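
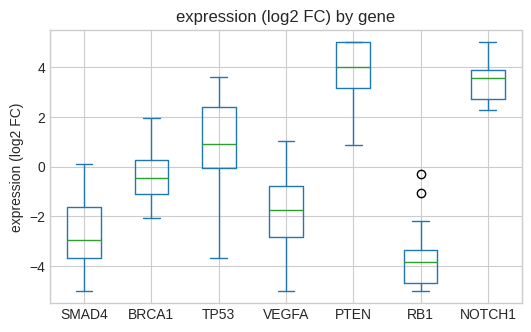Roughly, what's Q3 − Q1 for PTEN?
≈ 2

Q3 ≈ 5, Q1 ≈ 3; IQR ≈ 2.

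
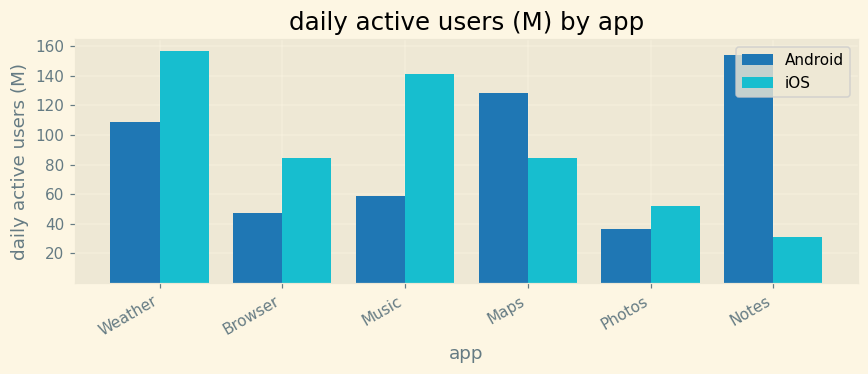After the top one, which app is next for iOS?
Music

Top 3 for iOS: Weather ≈ 160, Music ≈ 140, Browser ≈ 80.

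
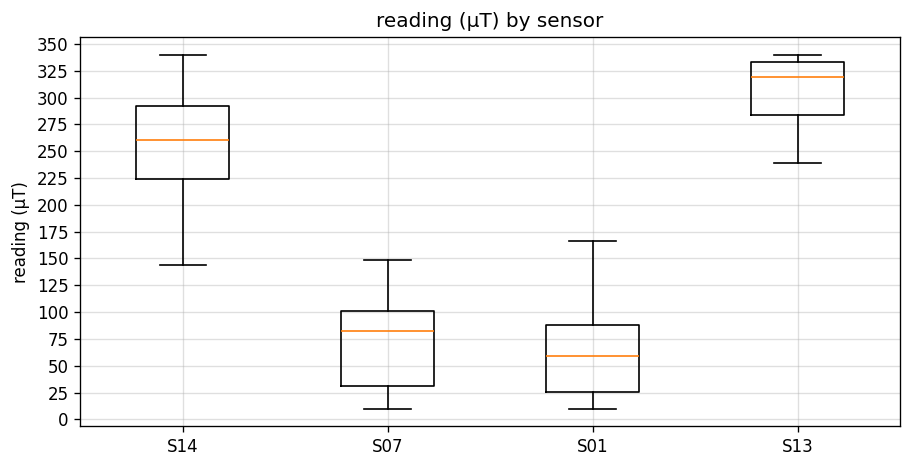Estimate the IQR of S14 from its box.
Q3 ≈ 300, Q1 ≈ 225; IQR ≈ 75.

≈ 75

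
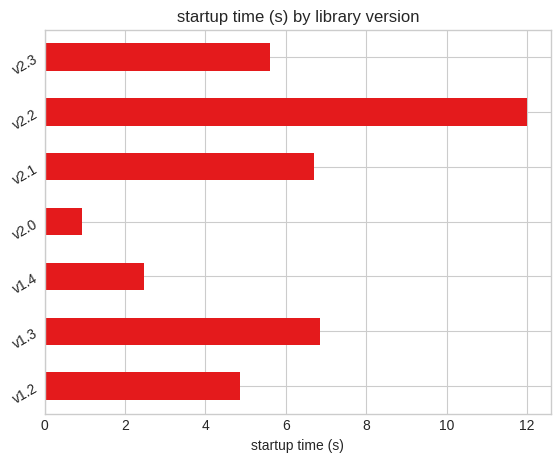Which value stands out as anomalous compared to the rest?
v2.2

v2.2 ≈ 12; the rest sit between ≈ 1 and ≈ 7.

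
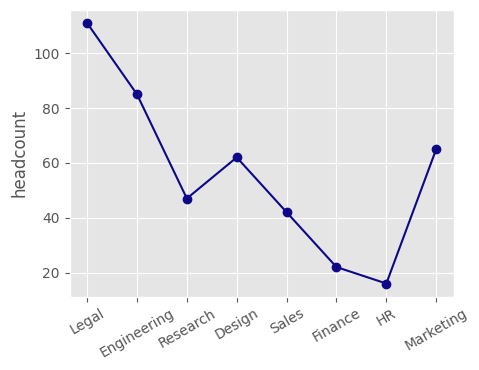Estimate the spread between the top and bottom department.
Max Legal ≈ 110, min HR ≈ 20; range ≈ 90.

≈ 90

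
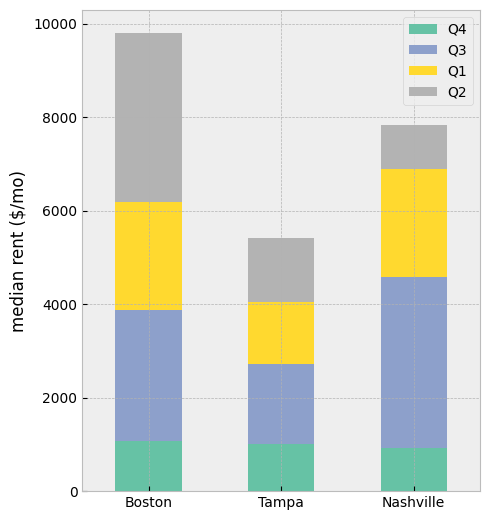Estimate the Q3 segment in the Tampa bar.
≈ 2000

Q3 top ≈ 3000, bottom ≈ 1000; segment ≈ 2000.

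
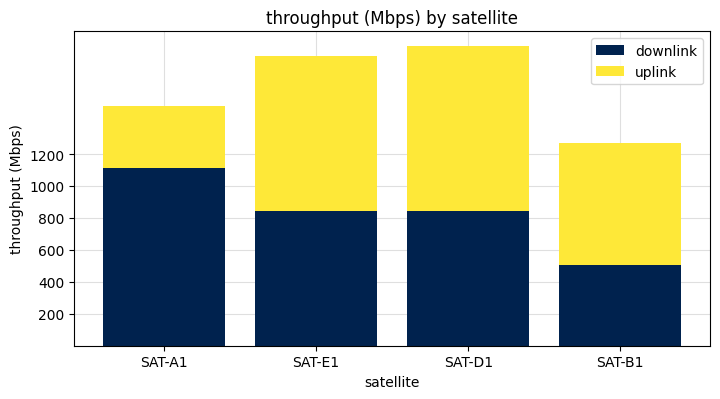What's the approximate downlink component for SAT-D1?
downlink top ≈ 800, bottom ≈ 0; segment ≈ 800.

≈ 800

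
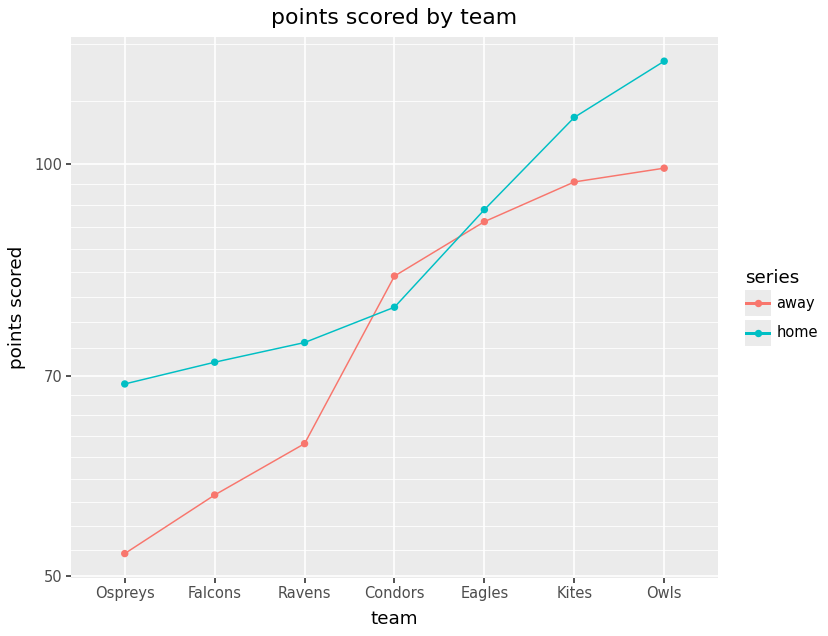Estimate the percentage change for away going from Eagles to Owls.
≈ +11.1%

Eagles ≈ 90, Owls ≈ 100; (100 − 90) / 90 ≈ +11.1%.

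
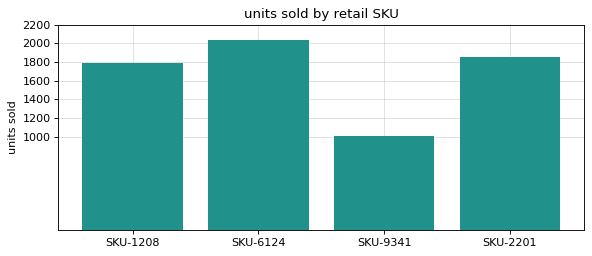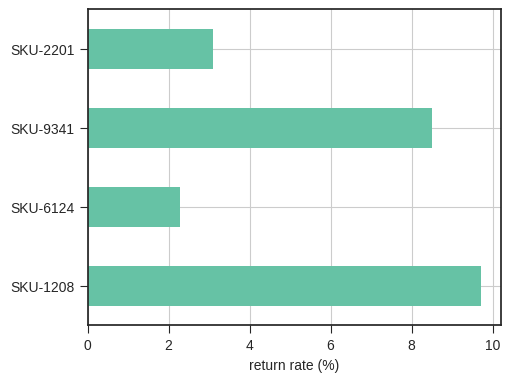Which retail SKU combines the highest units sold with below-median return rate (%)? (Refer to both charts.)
SKU-6124

Chart 2 median return rate (%) ≈ 6; below-median retail SKUs: SKU-6124, SKU-2201. Among those, SKU-6124 has the highest units sold (≈ 2000).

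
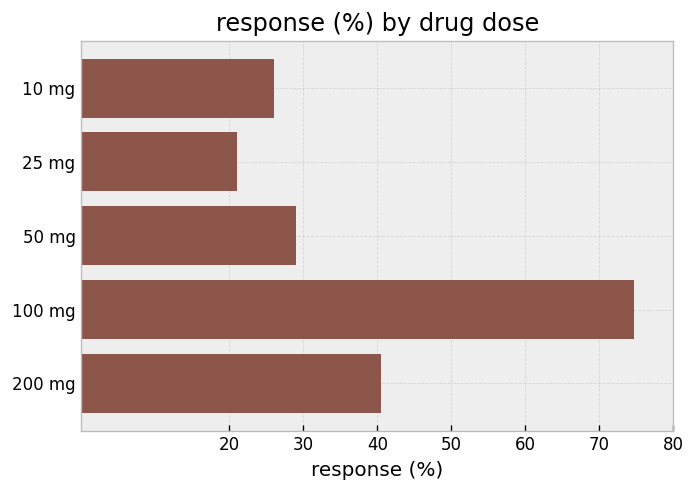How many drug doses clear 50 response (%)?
Above 50: 100 mg.

1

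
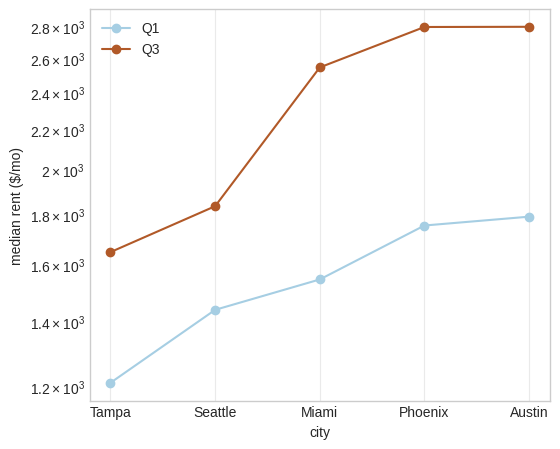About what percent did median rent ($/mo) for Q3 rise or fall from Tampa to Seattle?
≈ +12.5%

Tampa ≈ 1600, Seattle ≈ 1800; (1800 − 1600) / 1600 ≈ +12.5%.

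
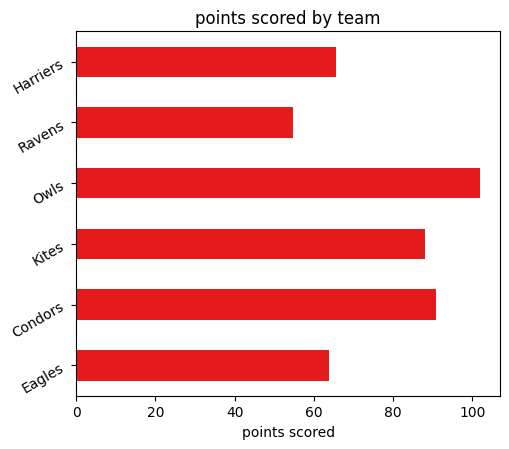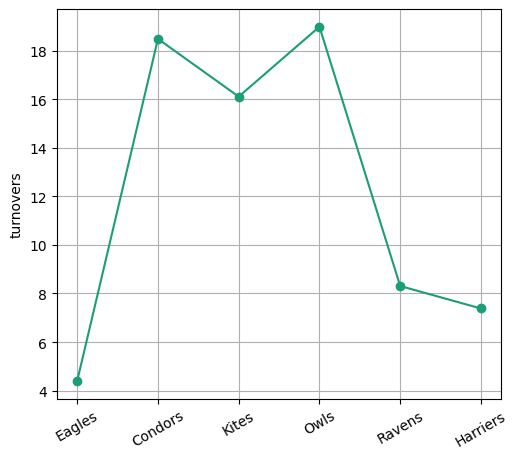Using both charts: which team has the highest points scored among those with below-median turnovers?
Chart 2 median turnovers ≈ 12; below-median teams: Eagles, Ravens, Harriers. Among those, Harriers has the highest points scored (≈ 70).

Harriers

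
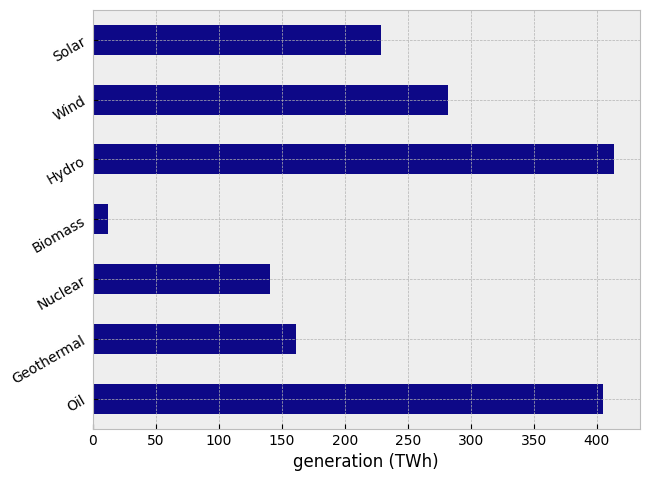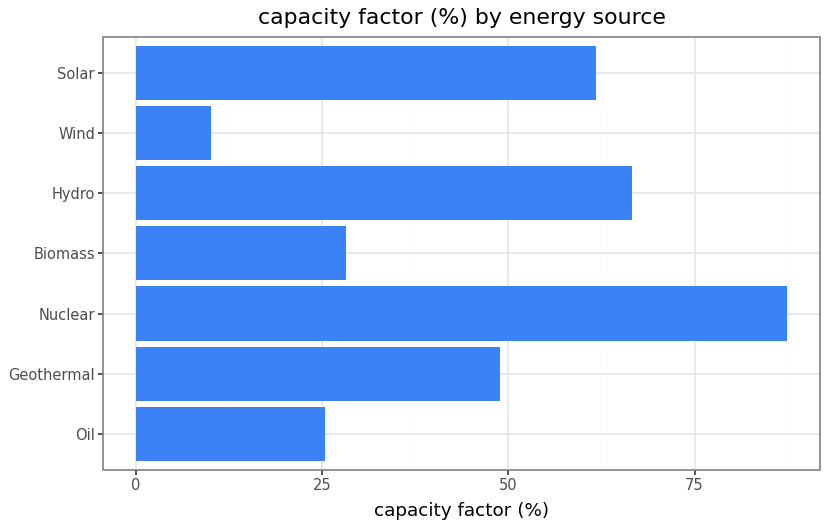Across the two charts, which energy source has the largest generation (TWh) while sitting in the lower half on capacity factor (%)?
Chart 2 median capacity factor (%) ≈ 50; below-median energy sources: Oil, Biomass, Wind. Among those, Oil has the highest generation (TWh) (≈ 400).

Oil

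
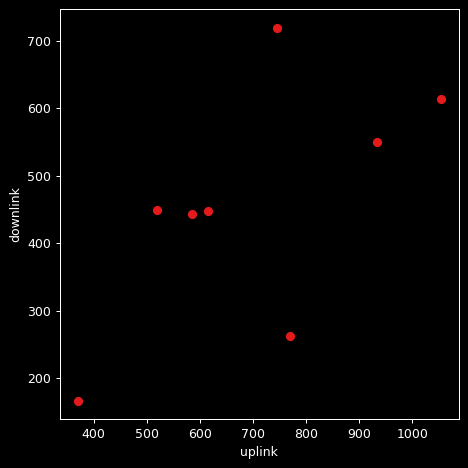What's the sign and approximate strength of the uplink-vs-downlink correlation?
Points are positively correlated; moderate (|r| ≈ 0.6).

positive, moderate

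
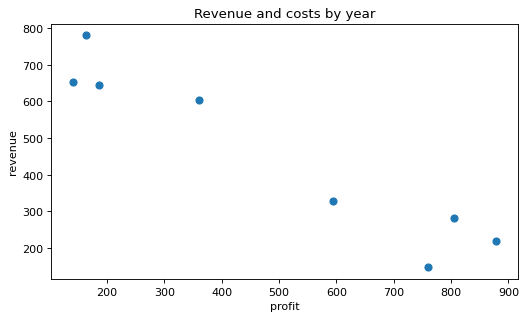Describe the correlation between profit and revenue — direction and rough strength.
Points are negatively correlated; strong (|r| ≈ 1.0).

negative, strong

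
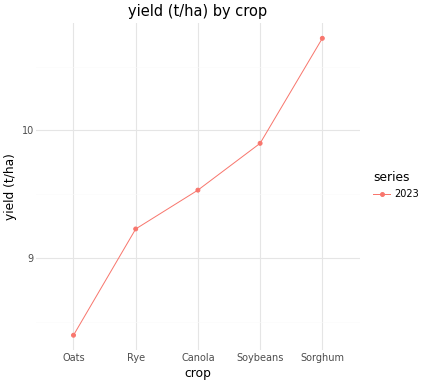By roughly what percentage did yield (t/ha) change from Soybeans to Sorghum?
Soybeans ≈ 9.8, Sorghum ≈ 10.8; (10.8 − 9.8) / 9.8 ≈ +10.2%.

≈ +10.2%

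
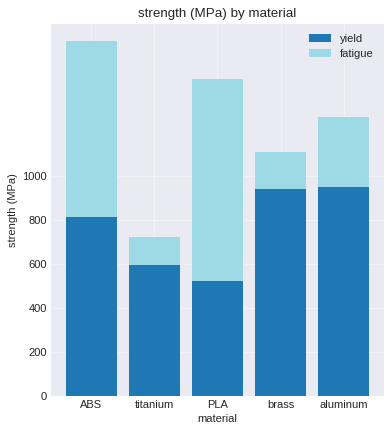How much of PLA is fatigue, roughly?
≈ 800

fatigue top ≈ 1400, bottom ≈ 600; segment ≈ 800.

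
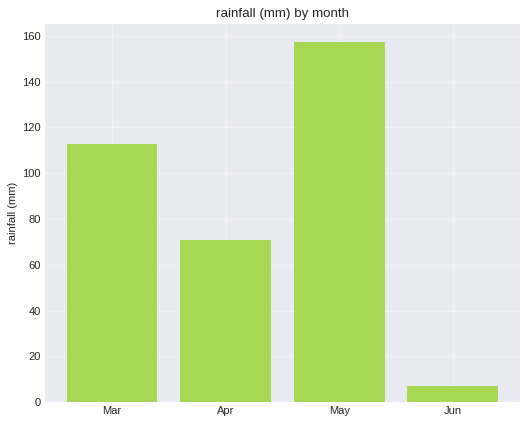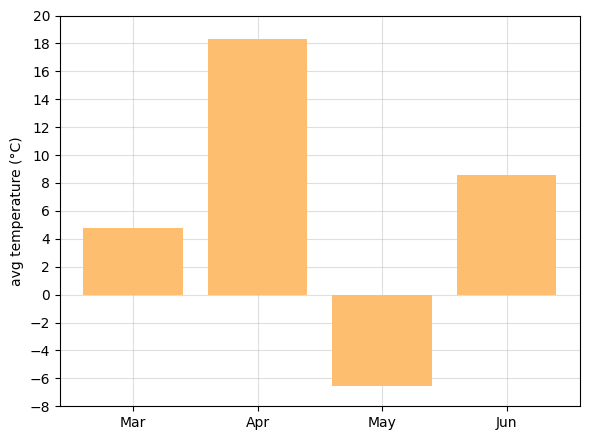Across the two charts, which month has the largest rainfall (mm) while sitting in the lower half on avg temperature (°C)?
May

Chart 2 median avg temperature (°C) ≈ 6; below-median months: Mar, May. Among those, May has the highest rainfall (mm) (≈ 160).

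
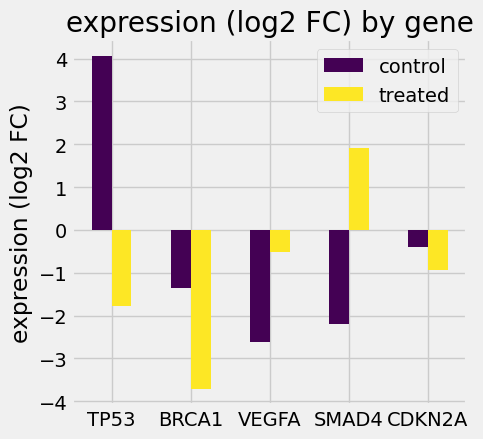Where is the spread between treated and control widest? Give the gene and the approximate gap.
TP53: treated ≈ -2, control ≈ 4 → gap ≈ 6. Next-largest (SMAD4) is only ≈ 4.

TP53, ≈ 6 log2 FC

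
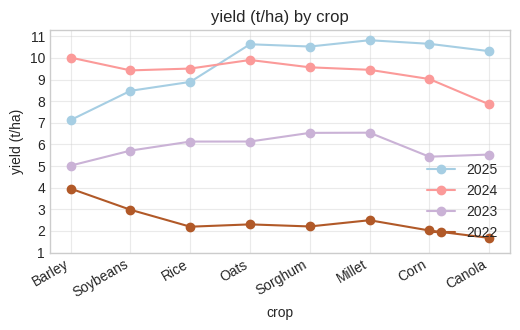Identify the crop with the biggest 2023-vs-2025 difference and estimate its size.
Corn, ≈ 6 t/ha

Corn: 2023 ≈ 5, 2025 ≈ 11 → gap ≈ 6. Next-largest (Canola) is only ≈ 4.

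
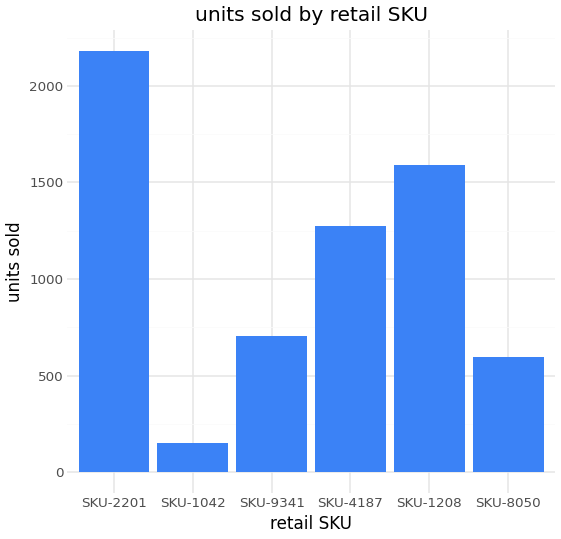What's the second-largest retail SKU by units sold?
Top 3: SKU-2201 ≈ 2200, SKU-1208 ≈ 1600, SKU-4187 ≈ 1200.

SKU-1208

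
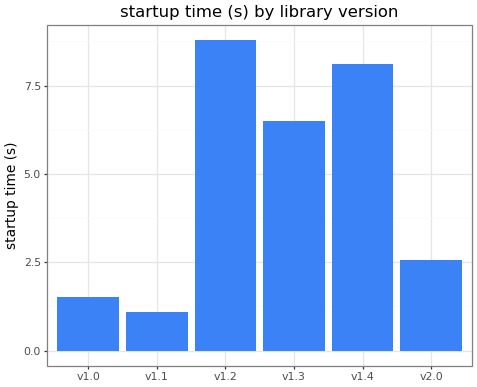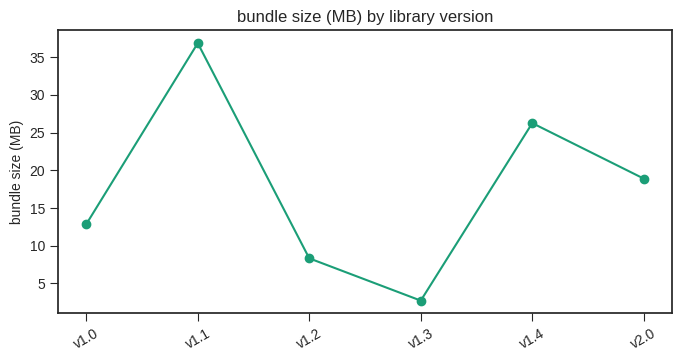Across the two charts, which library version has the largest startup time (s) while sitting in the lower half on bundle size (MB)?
Chart 2 median bundle size (MB) ≈ 15; below-median library versions: v1.0, v1.2, v1.3. Among those, v1.2 has the highest startup time (s) (≈ 9).

v1.2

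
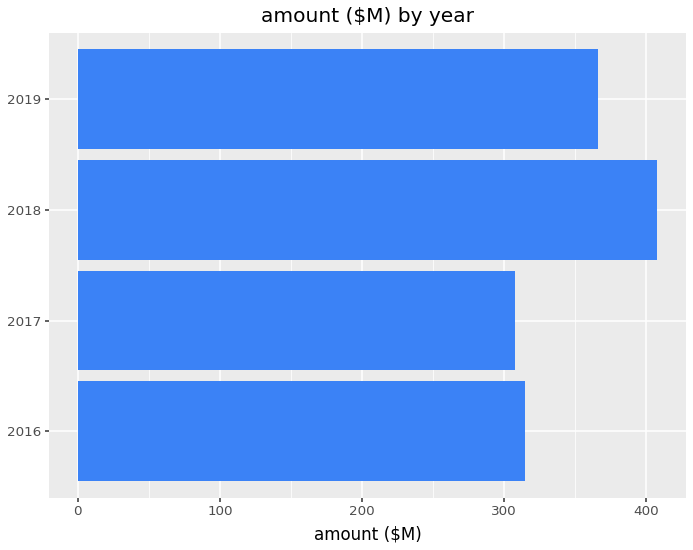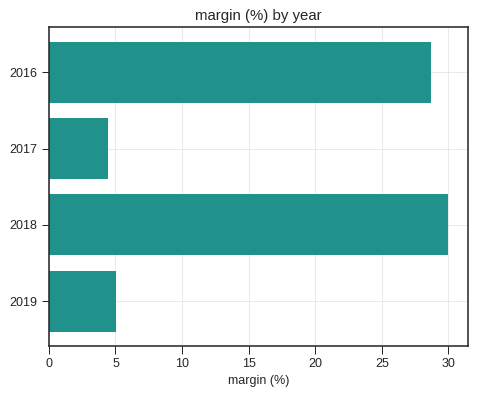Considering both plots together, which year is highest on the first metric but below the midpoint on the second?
Chart 2 median margin (%) ≈ 15; below-median years: 2017, 2019. Among those, 2019 has the highest amount ($M) (≈ 350).

2019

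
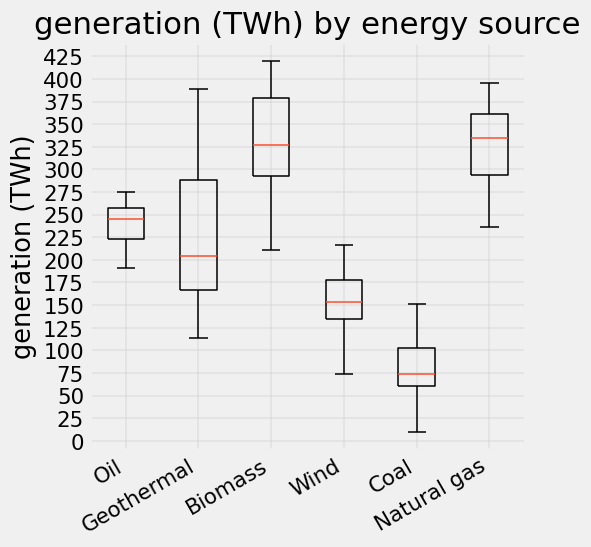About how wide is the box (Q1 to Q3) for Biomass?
Q3 ≈ 375, Q1 ≈ 300; IQR ≈ 75.

≈ 75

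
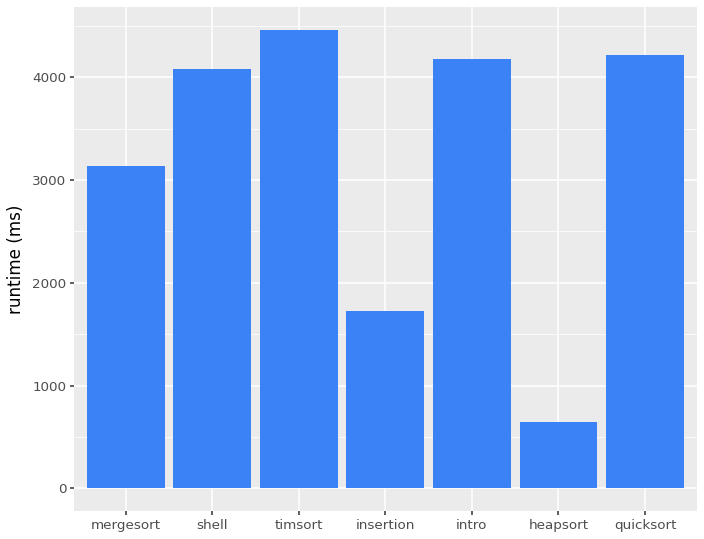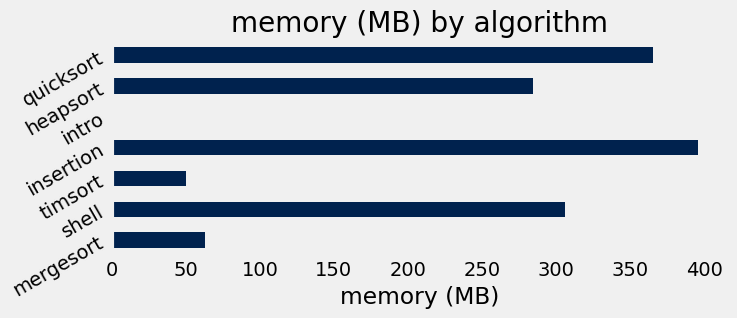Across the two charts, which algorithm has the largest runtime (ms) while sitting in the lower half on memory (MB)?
timsort

Chart 2 median memory (MB) ≈ 300; below-median algorithms: mergesort, timsort, intro. Among those, timsort has the highest runtime (ms) (≈ 4500).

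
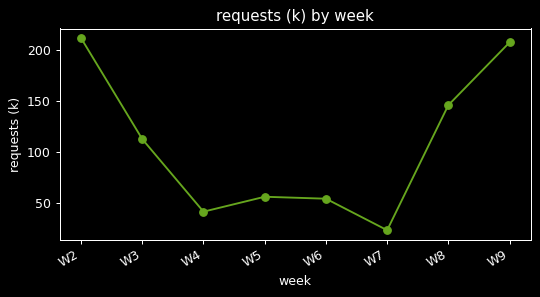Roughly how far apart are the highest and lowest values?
≈ 200

Max W2 ≈ 220, min W7 ≈ 20; range ≈ 200.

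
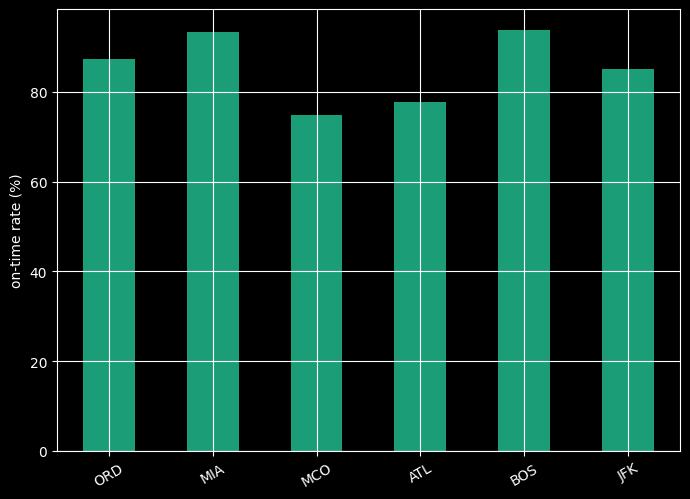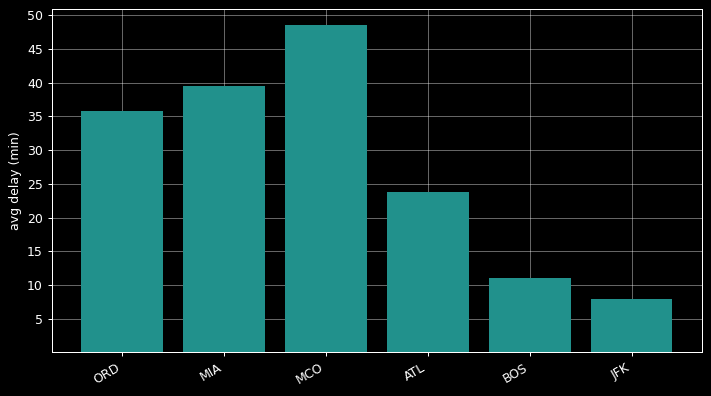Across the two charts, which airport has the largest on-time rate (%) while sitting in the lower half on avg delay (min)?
Chart 2 median avg delay (min) ≈ 30; below-median airports: ATL, BOS, JFK. Among those, BOS has the highest on-time rate (%) (≈ 90).

BOS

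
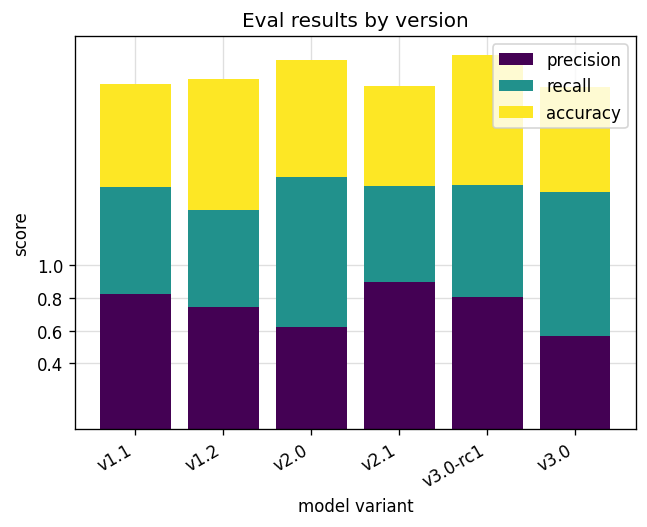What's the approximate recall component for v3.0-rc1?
≈ 0.6

recall top ≈ 1.4, bottom ≈ 0.8; segment ≈ 0.6.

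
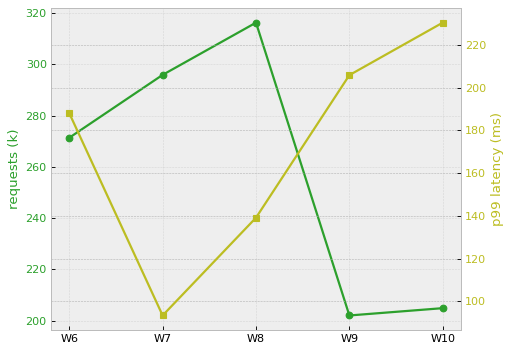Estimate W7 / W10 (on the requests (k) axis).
W7 ≈ 300, W10 ≈ 200; 300/200 ≈ 1.5.

≈ 1.5×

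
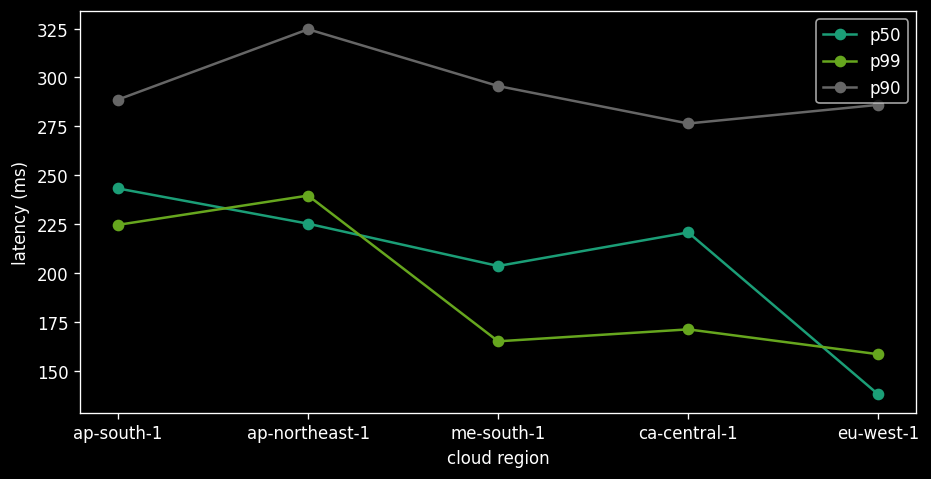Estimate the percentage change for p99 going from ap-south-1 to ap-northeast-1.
≈ +9.1%

ap-south-1 ≈ 220, ap-northeast-1 ≈ 240; (240 − 220) / 220 ≈ +9.1%.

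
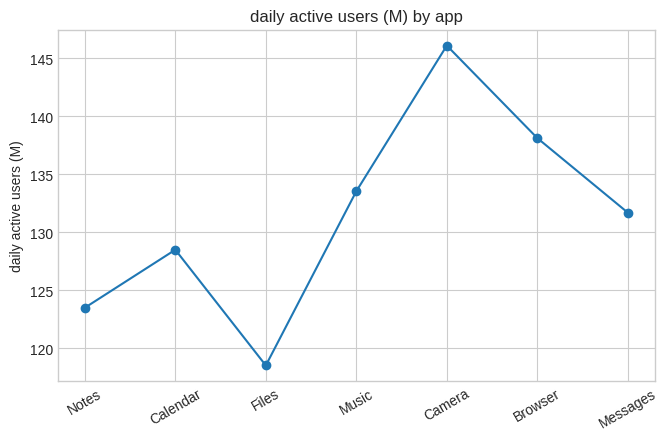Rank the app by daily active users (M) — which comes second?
Top 3: Camera ≈ 145, Browser ≈ 140, Music ≈ 135.

Browser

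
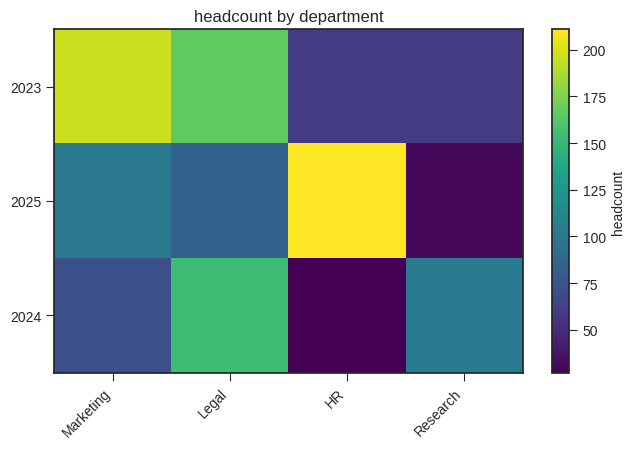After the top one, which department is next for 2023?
Top 3 for 2023: Marketing ≈ 200, Legal ≈ 160, Research ≈ 60.

Legal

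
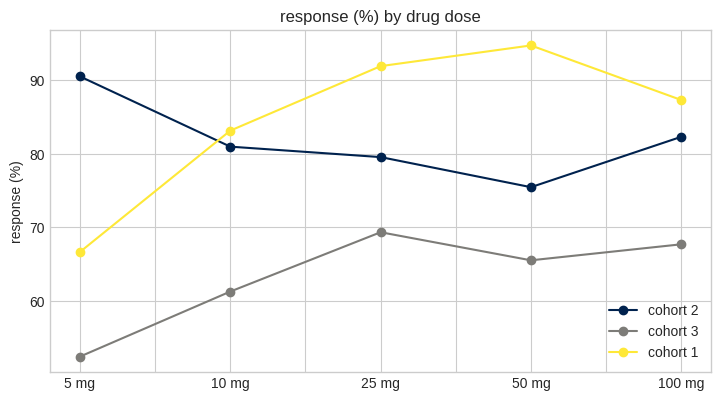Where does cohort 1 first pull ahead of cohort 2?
10 mg

5 mg: cohort 1 ≈ 65 vs cohort 2 ≈ 90 (not yet); 10 mg: cohort 1 ≈ 85 vs cohort 2 ≈ 80 (first crossover).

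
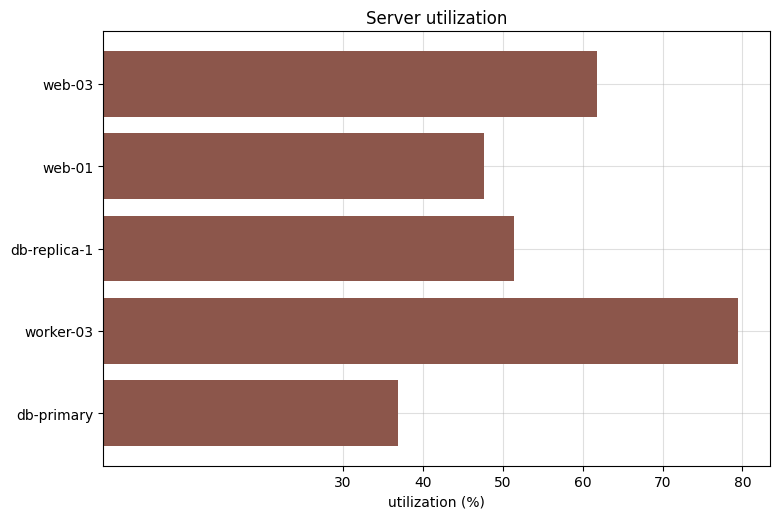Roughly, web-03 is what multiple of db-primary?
≈ 1.5×

web-03 ≈ 60, db-primary ≈ 40; 60/40 ≈ 1.5.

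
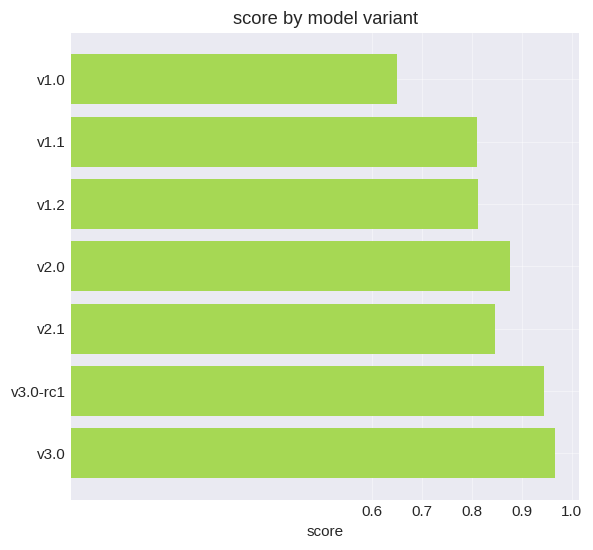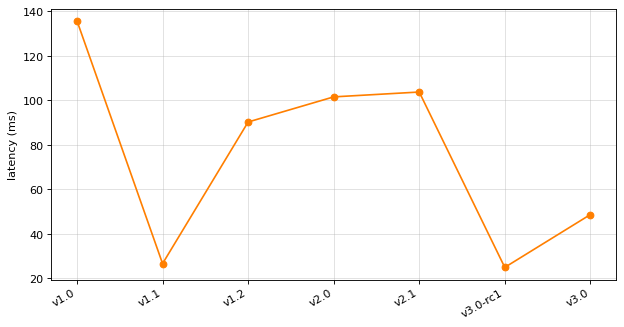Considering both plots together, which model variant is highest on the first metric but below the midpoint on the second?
Chart 2 median latency (ms) ≈ 100; below-median model variants: v1.1, v3.0-rc1, v3.0. Among those, v3.0 has the highest score (≈ 1).

v3.0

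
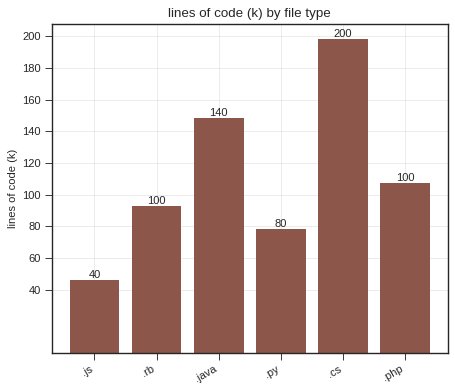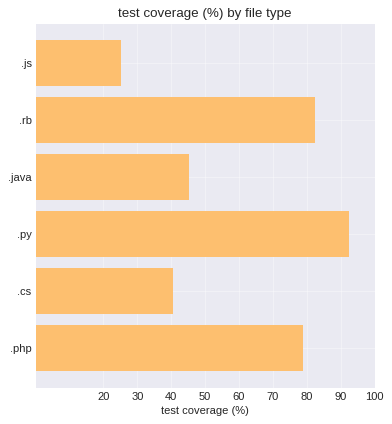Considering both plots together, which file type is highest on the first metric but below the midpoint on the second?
.cs

Chart 2 median test coverage (%) ≈ 60; below-median file types: .js, .java, .cs. Among those, .cs has the highest lines of code (k) (≈ 200).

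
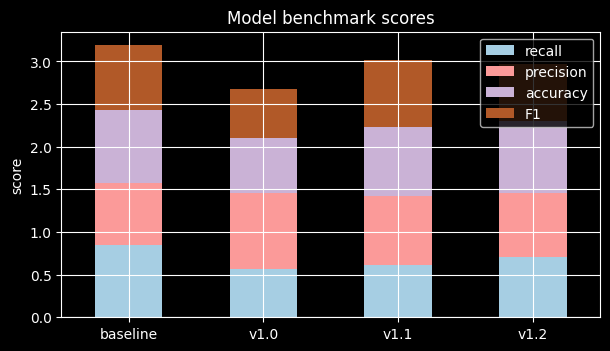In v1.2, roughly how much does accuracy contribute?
accuracy top ≈ 2.5, bottom ≈ 1.5; segment ≈ 1.0.

≈ 1.0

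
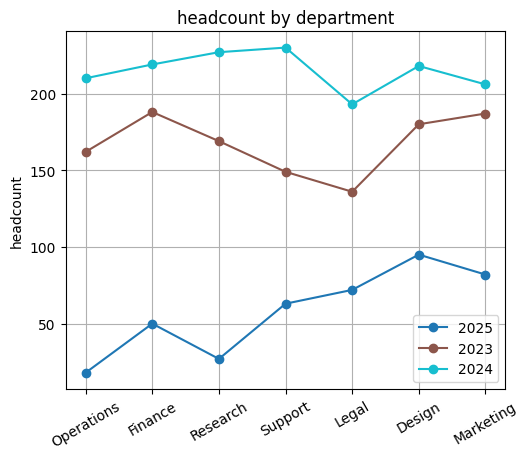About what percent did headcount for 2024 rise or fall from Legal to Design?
Legal ≈ 200, Design ≈ 220; (220 − 200) / 200 ≈ +10%.

≈ +10%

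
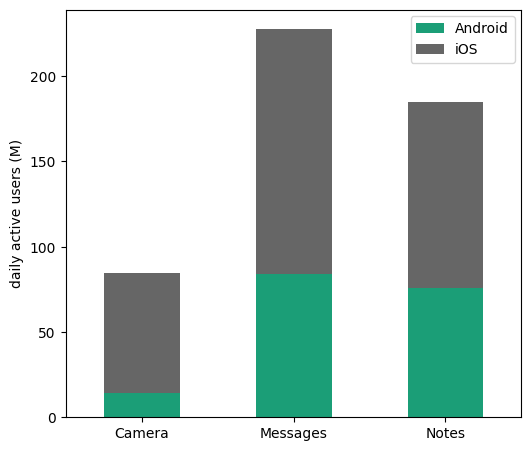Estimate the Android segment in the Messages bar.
≈ 80

Android top ≈ 80, bottom ≈ 0; segment ≈ 80.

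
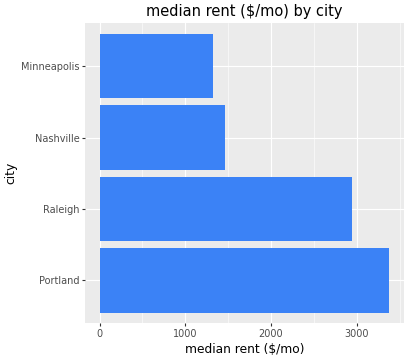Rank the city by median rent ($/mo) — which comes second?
Raleigh

Top 3: Portland ≈ 3500, Raleigh ≈ 3000, Nashville ≈ 1500.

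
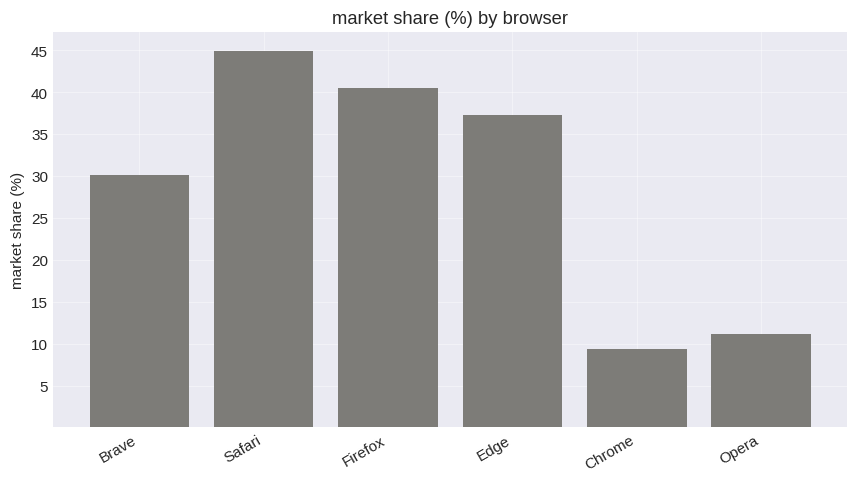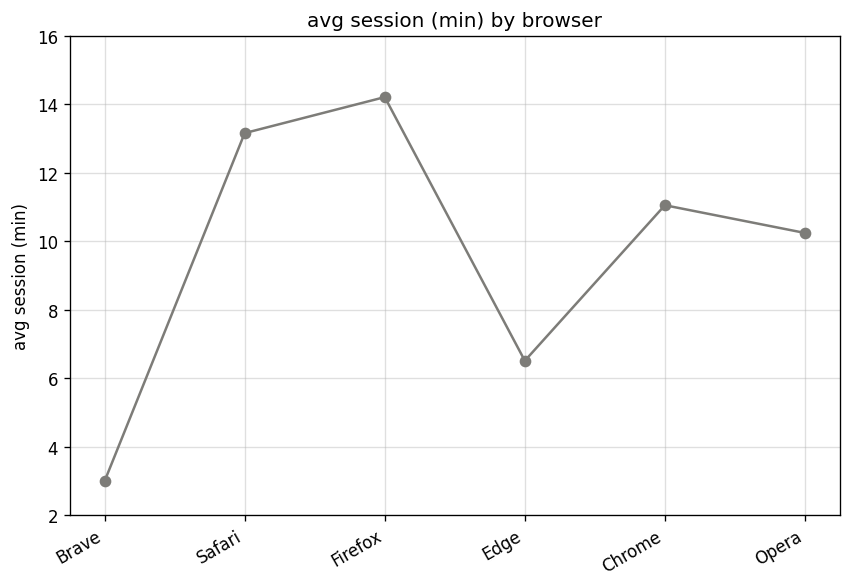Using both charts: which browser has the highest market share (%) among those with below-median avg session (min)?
Chart 2 median avg session (min) ≈ 10; below-median browsers: Brave, Edge, Opera. Among those, Edge has the highest market share (%) (≈ 35).

Edge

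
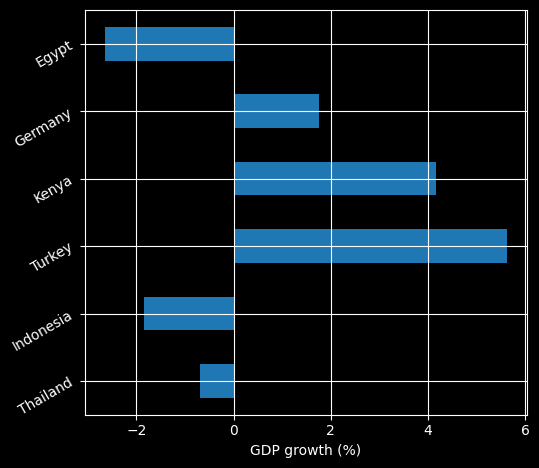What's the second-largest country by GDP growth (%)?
Kenya

Top 3: Turkey ≈ 6, Kenya ≈ 4, Germany ≈ 2.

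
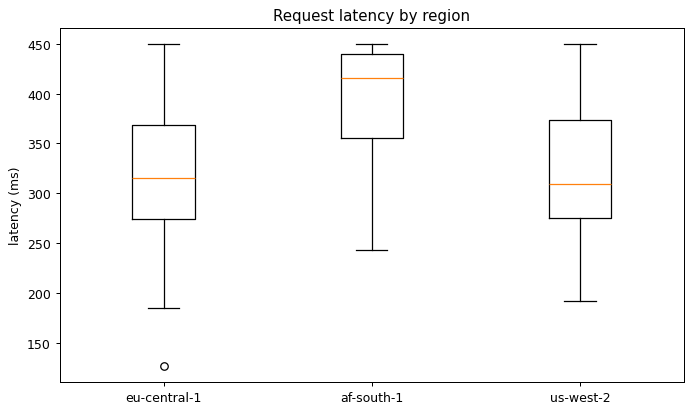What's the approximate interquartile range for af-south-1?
≈ 80

Q3 ≈ 440, Q1 ≈ 360; IQR ≈ 80.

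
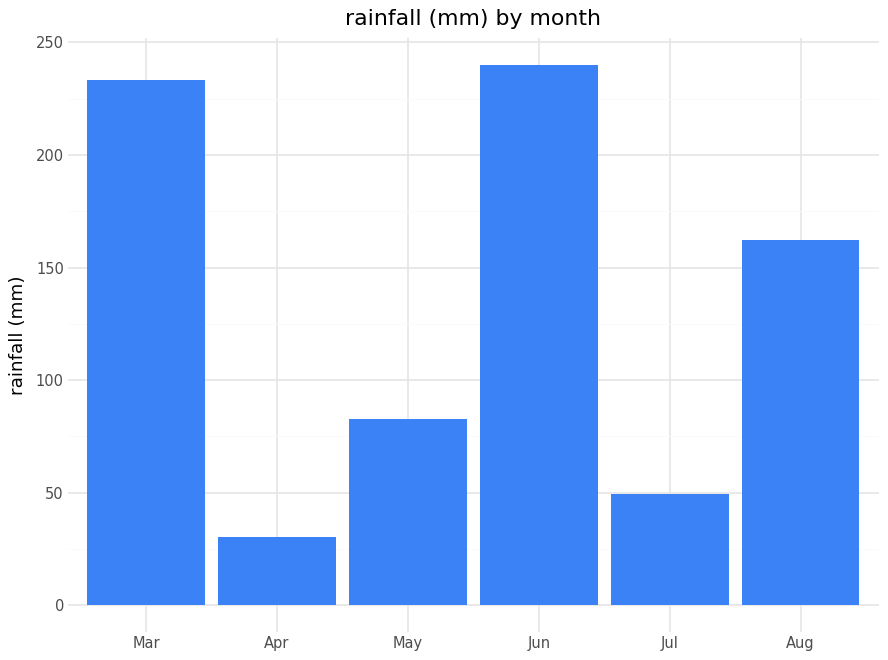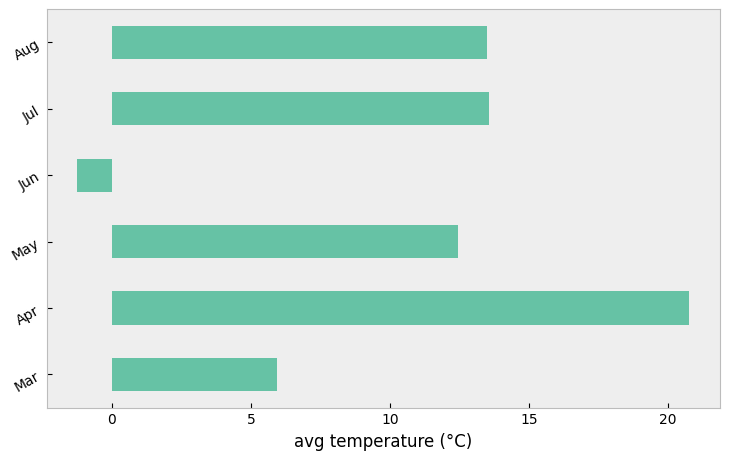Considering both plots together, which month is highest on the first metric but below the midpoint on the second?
Jun

Chart 2 median avg temperature (°C) ≈ 12; below-median months: Mar, May, Jun. Among those, Jun has the highest rainfall (mm) (≈ 250).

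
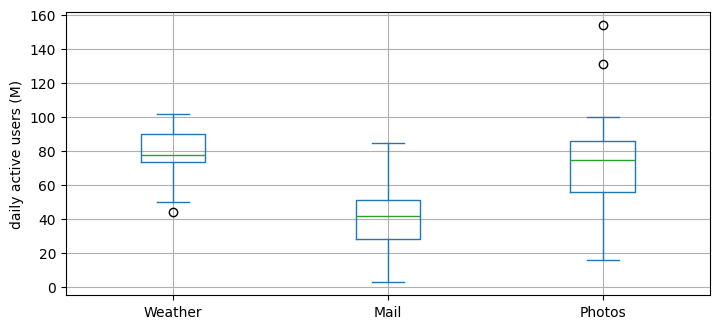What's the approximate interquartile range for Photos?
≈ 30

Q3 ≈ 85, Q1 ≈ 55; IQR ≈ 30.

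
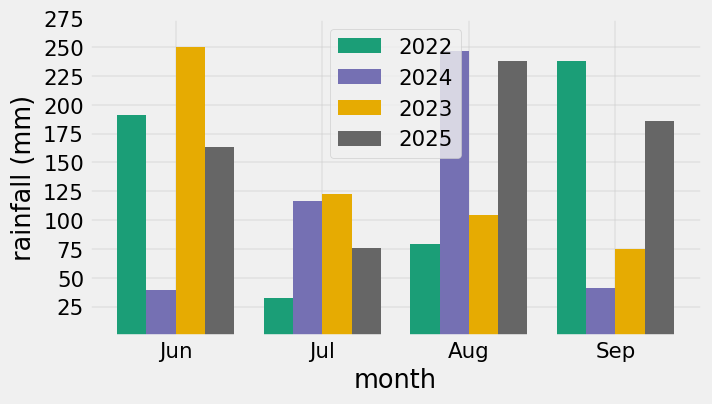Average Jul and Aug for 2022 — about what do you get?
(25 + 75) / 2 ≈ 50.

≈ 50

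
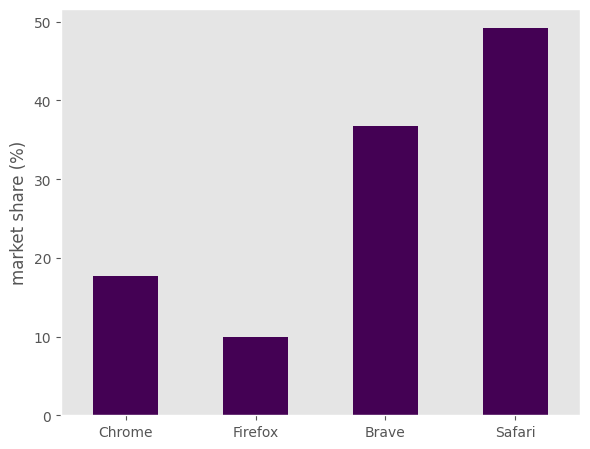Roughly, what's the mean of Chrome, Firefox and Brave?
≈ 22

(20 + 10 + 35) / 3 ≈ 22.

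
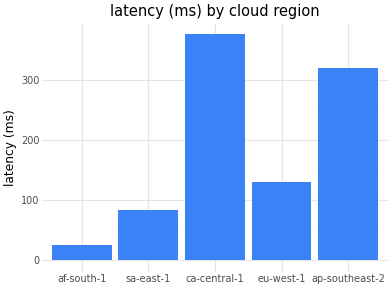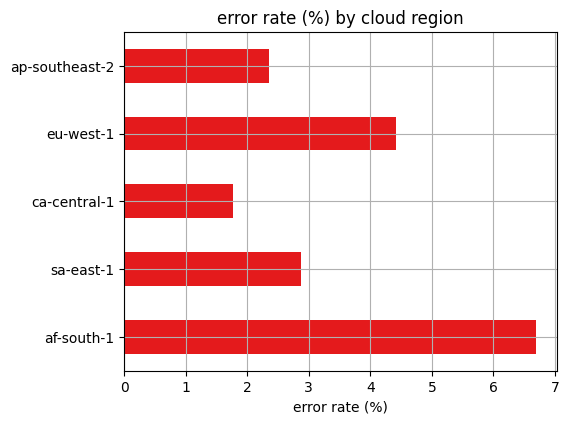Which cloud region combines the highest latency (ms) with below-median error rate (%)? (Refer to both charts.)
ca-central-1

Chart 2 median error rate (%) ≈ 3; below-median cloud regions: ca-central-1, ap-southeast-2. Among those, ca-central-1 has the highest latency (ms) (≈ 400).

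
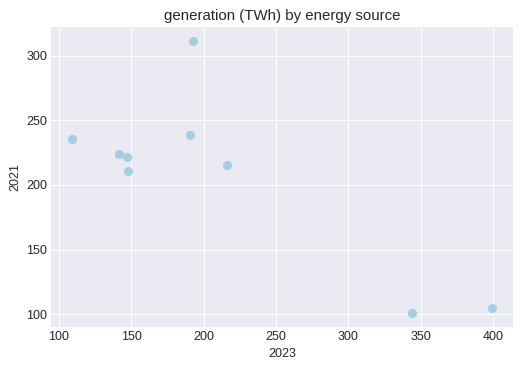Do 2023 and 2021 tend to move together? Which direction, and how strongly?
Points are negatively correlated; strong (|r| ≈ 0.8).

negative, strong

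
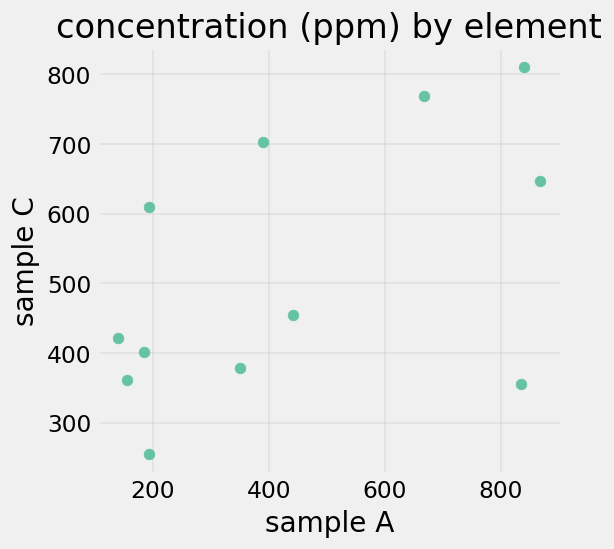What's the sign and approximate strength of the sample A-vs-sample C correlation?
positive, moderate

Points are positively correlated; moderate (|r| ≈ 0.5).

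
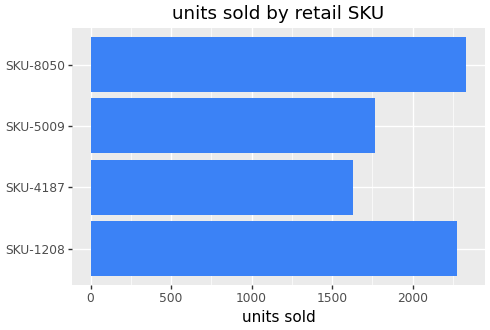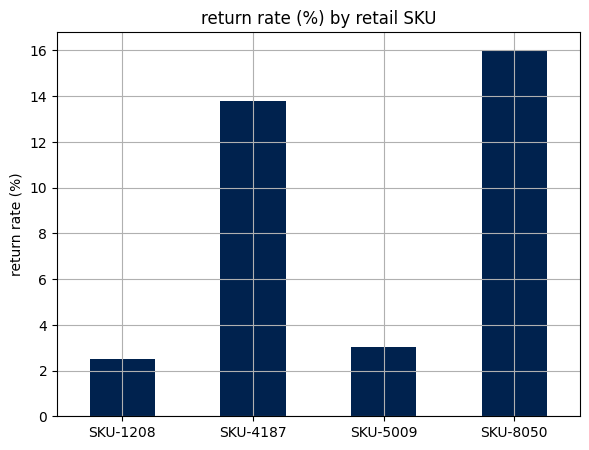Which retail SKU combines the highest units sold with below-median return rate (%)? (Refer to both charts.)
Chart 2 median return rate (%) ≈ 8; below-median retail SKUs: SKU-1208, SKU-5009. Among those, SKU-1208 has the highest units sold (≈ 2500).

SKU-1208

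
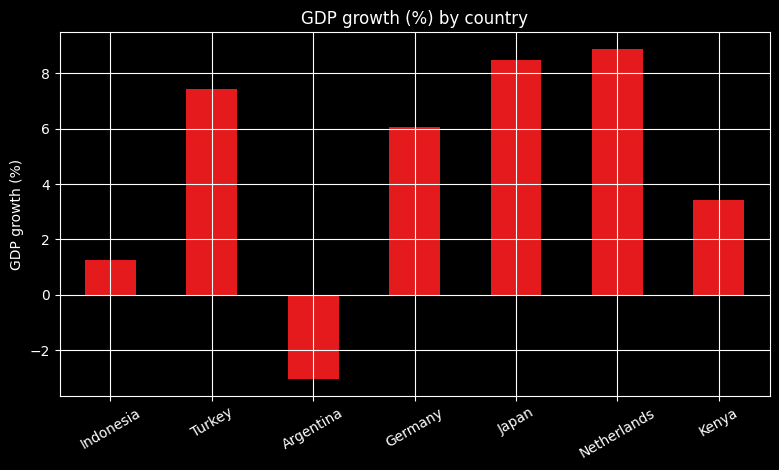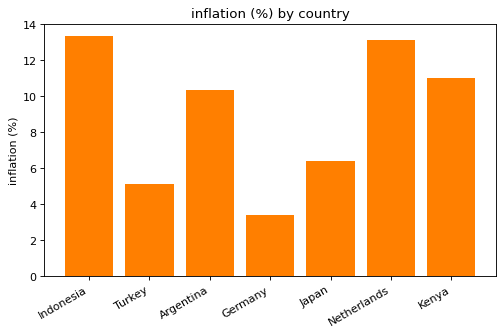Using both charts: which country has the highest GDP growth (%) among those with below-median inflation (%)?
Japan

Chart 2 median inflation (%) ≈ 10; below-median countries: Turkey, Germany, Japan. Among those, Japan has the highest GDP growth (%) (≈ 8).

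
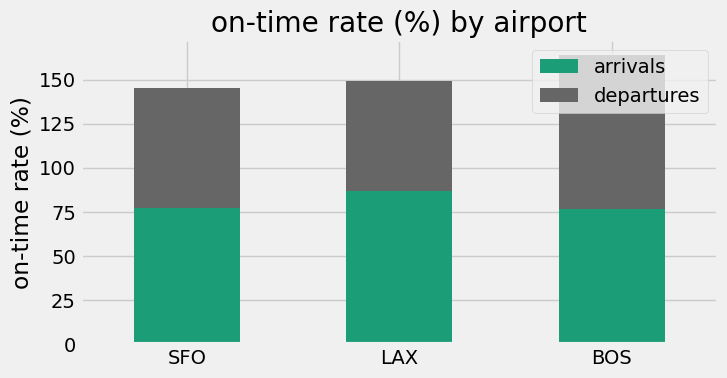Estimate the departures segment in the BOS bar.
≈ 80

departures top ≈ 160, bottom ≈ 80; segment ≈ 80.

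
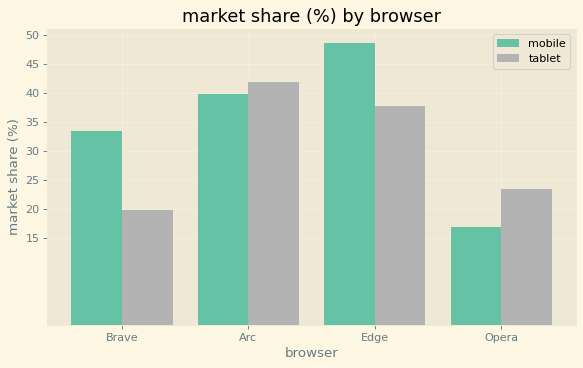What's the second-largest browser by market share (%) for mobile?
Top 3 for mobile: Edge ≈ 50, Arc ≈ 40, Brave ≈ 35.

Arc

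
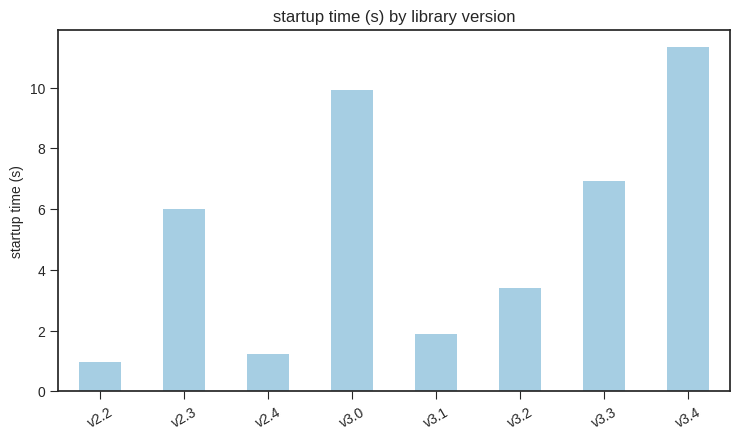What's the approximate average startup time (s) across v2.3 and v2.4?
(6 + 1) / 2 ≈ 4.

≈ 4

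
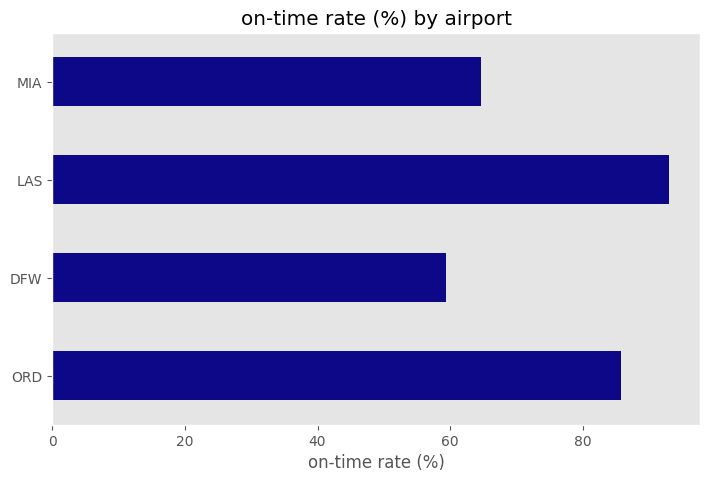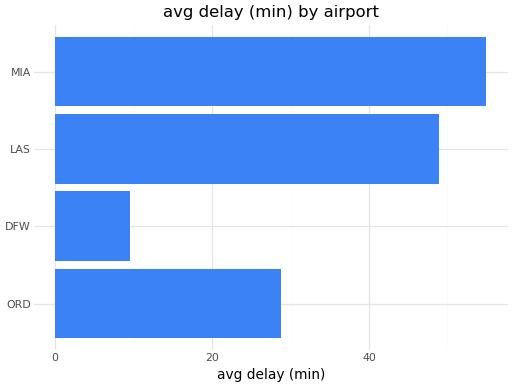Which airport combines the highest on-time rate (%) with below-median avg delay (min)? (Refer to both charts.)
Chart 2 median avg delay (min) ≈ 40; below-median airports: ORD, DFW. Among those, ORD has the highest on-time rate (%) (≈ 90).

ORD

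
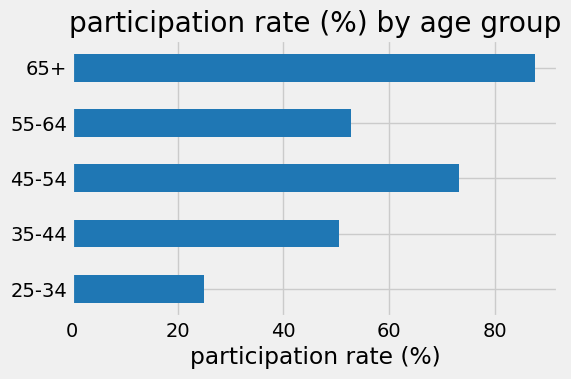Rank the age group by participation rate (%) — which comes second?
45-54

Top 3: 65+ ≈ 90, 45-54 ≈ 70, 55-64 ≈ 50.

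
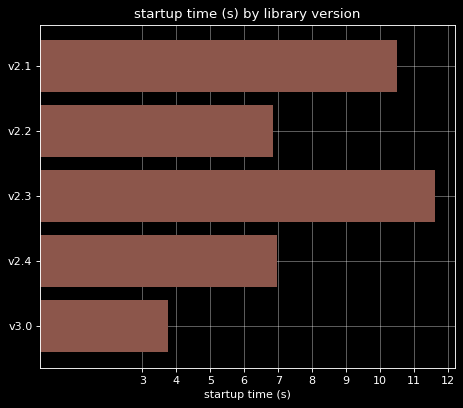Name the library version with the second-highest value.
v2.1

Top 3: v2.3 ≈ 12, v2.1 ≈ 10, v2.4 ≈ 7.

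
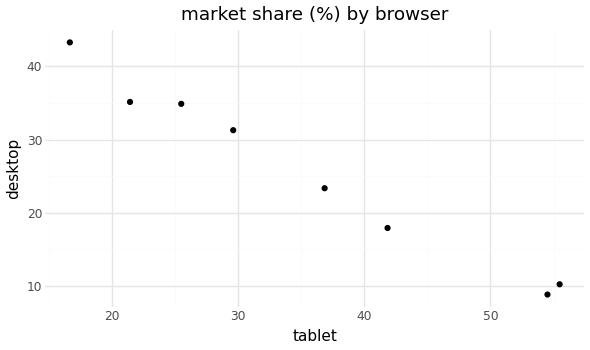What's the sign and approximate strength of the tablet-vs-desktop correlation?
Points are negatively correlated; strong (|r| ≈ 1.0).

negative, strong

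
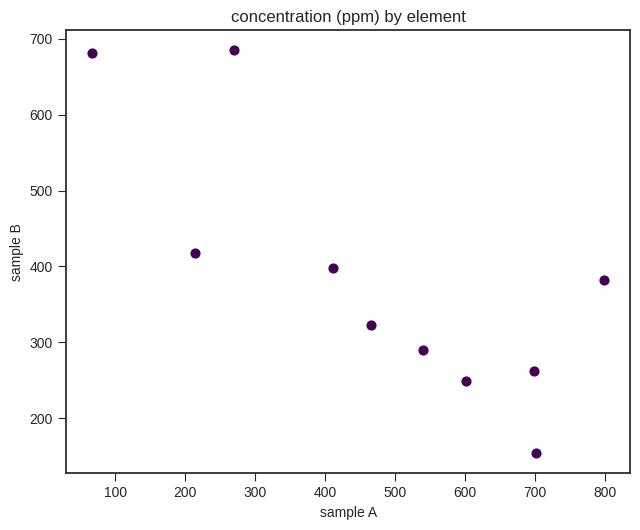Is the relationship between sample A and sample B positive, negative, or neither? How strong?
negative, strong

Points are negatively correlated; strong (|r| ≈ 0.8).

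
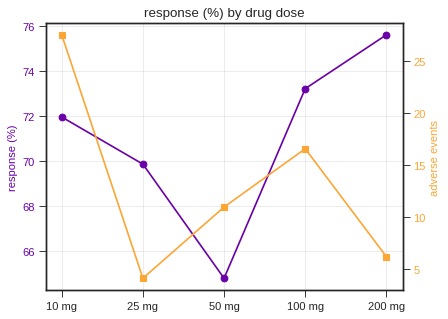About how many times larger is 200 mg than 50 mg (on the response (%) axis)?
200 mg ≈ 76, 50 mg ≈ 65; 76/65 ≈ 1.17.

≈ 1.17×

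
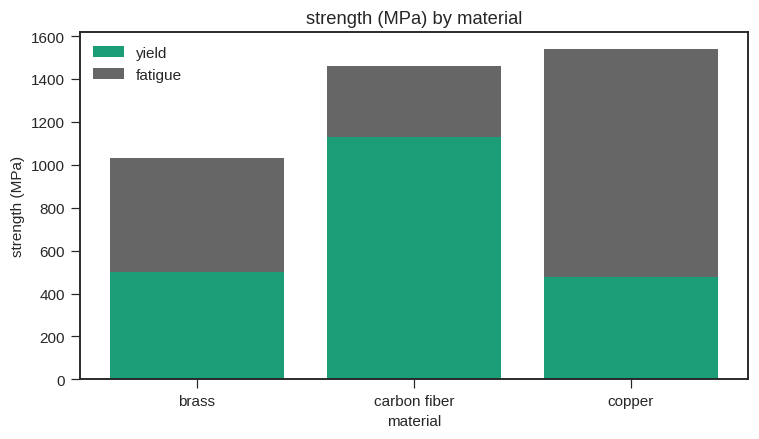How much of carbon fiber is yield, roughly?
≈ 1200

yield top ≈ 1200, bottom ≈ 0; segment ≈ 1200.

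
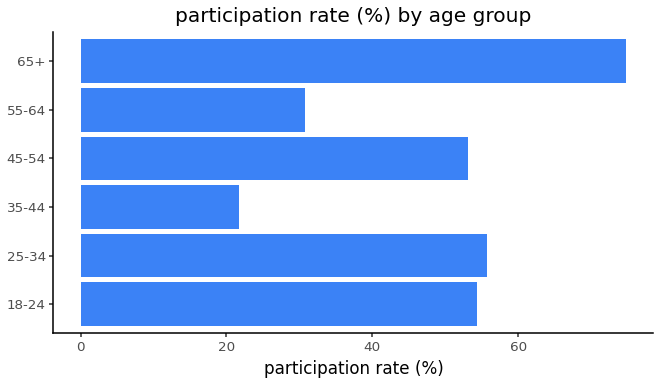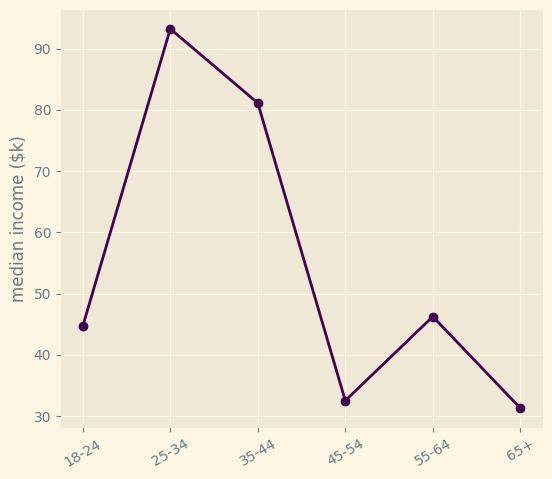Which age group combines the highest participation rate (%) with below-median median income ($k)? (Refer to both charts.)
Chart 2 median median income ($k) ≈ 50; below-median age groups: 18-24, 45-54, 65+. Among those, 65+ has the highest participation rate (%) (≈ 70).

65+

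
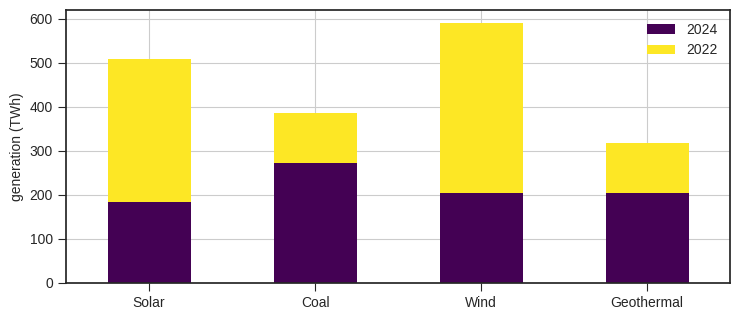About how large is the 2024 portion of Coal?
2024 top ≈ 250, bottom ≈ 0; segment ≈ 250.

≈ 250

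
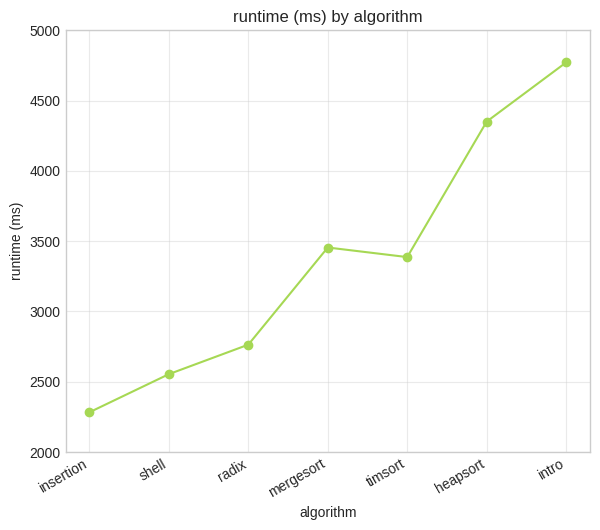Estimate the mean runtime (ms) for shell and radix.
(2500 + 3000) / 2 ≈ 2750.

≈ 2750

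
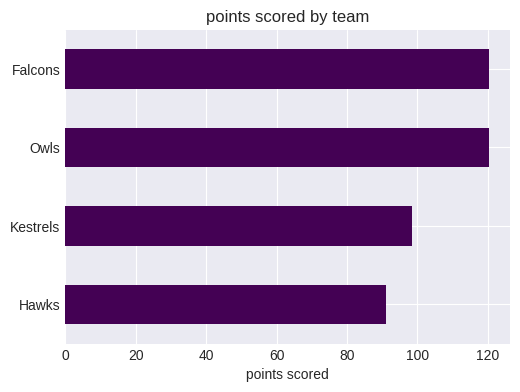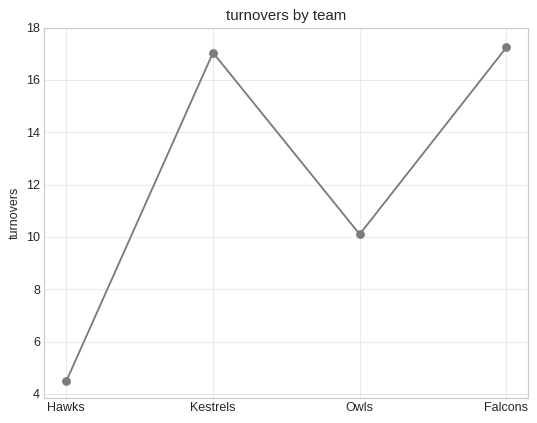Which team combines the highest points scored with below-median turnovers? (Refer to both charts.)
Owls

Chart 2 median turnovers ≈ 14; below-median teams: Hawks, Owls. Among those, Owls has the highest points scored (≈ 120).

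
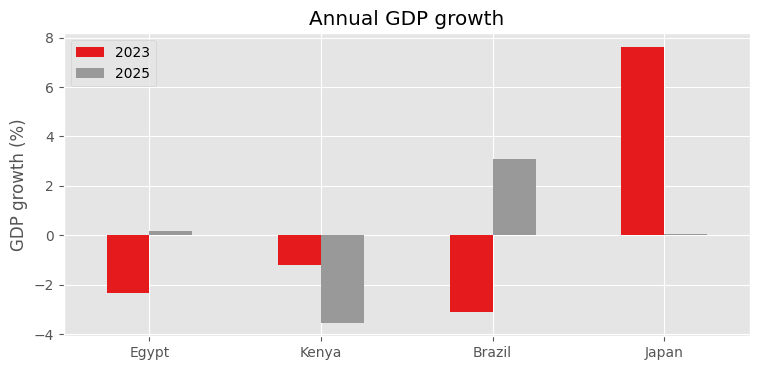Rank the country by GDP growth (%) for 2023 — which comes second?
Kenya

Top 3 for 2023: Japan ≈ 8, Kenya ≈ -1, Egypt ≈ -2.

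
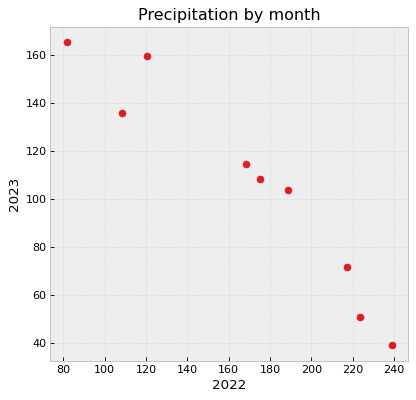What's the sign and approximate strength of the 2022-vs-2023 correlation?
Points are negatively correlated; strong (|r| ≈ 1.0).

negative, strong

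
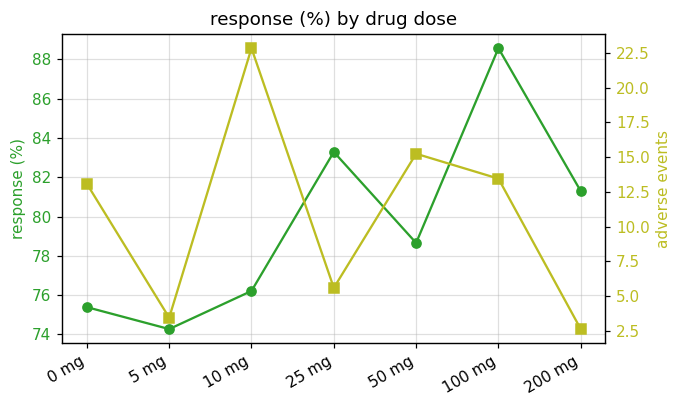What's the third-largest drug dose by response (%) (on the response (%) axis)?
Top 4 (on the response (%) axis): 100 mg ≈ 88, 25 mg ≈ 84, 200 mg ≈ 82, 50 mg ≈ 78.

200 mg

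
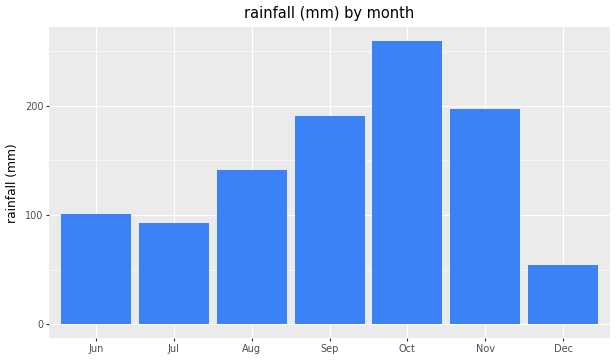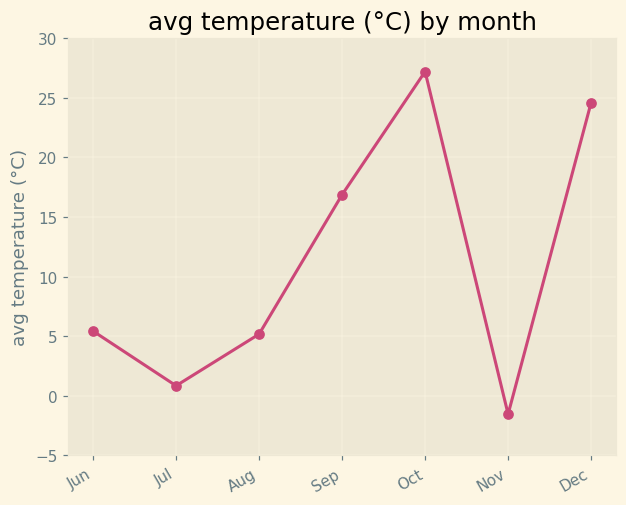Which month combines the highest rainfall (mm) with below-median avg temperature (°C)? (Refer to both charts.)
Nov

Chart 2 median avg temperature (°C) ≈ 5; below-median months: Jul, Aug, Nov. Among those, Nov has the highest rainfall (mm) (≈ 200).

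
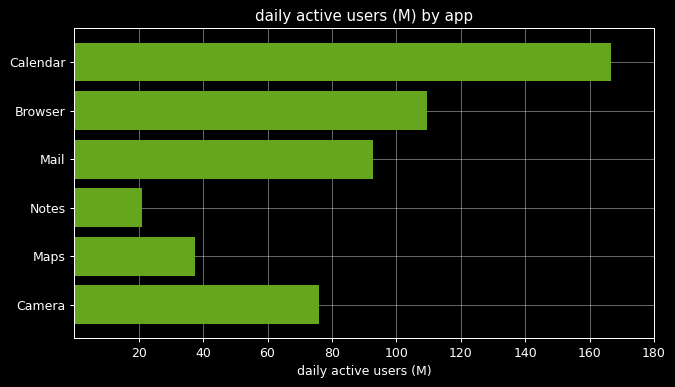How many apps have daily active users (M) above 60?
4

Above 60: Calendar, Browser, Mail, Camera.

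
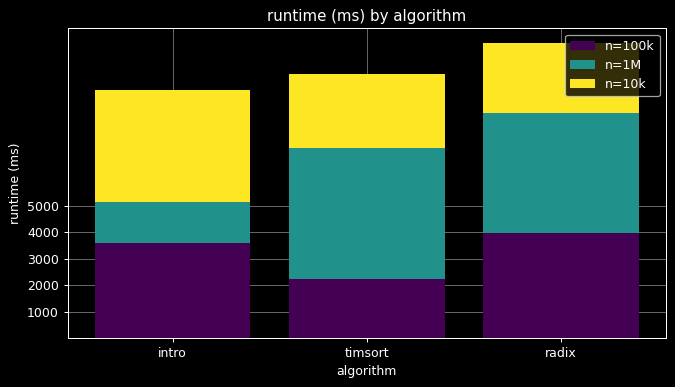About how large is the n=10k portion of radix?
≈ 3000

n=10k top ≈ 11000, bottom ≈ 8000; segment ≈ 3000.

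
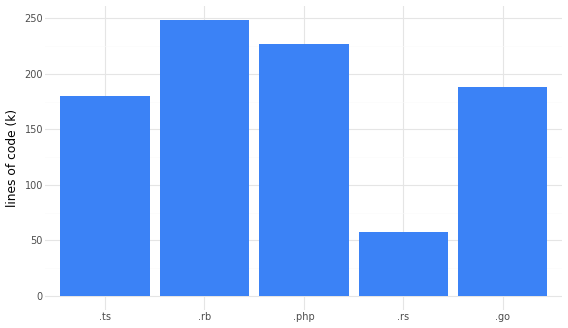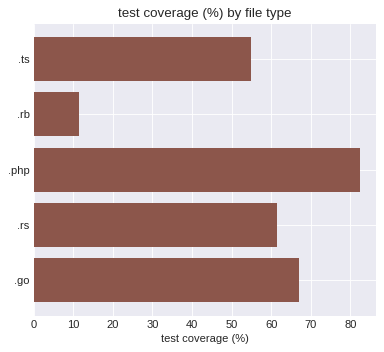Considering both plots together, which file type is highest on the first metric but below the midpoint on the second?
.rb

Chart 2 median test coverage (%) ≈ 60; below-median file types: .ts, .rb. Among those, .rb has the highest lines of code (k) (≈ 250).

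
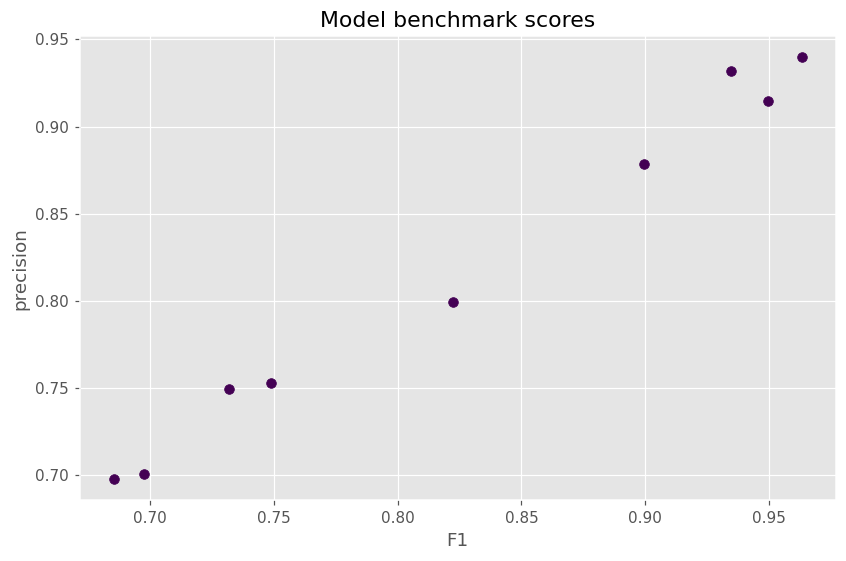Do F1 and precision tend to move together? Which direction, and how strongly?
positive, strong

Points are positively correlated; strong (|r| ≈ 1.0).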